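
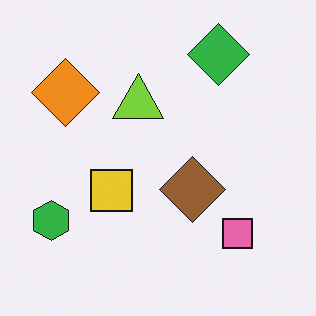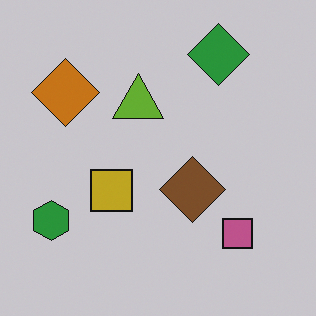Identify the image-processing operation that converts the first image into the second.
Darkened a little.

Every pixel — background and shapes alike — is uniformly darkened.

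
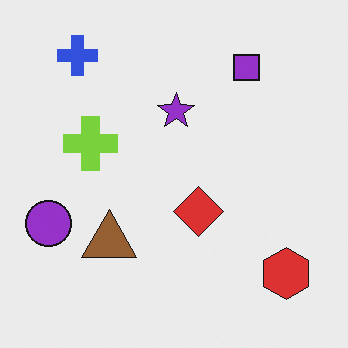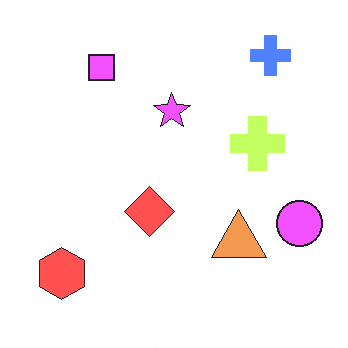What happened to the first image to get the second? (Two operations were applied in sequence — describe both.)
Flipped horizontally (left ↔ right), then noticeably brightened.

The purple circle is in the left of the first image and the right of the second — shapes on opposite sides of the vertical midline have swapped in a mirror flip. Every pixel — background and shapes alike — is uniformly brightened.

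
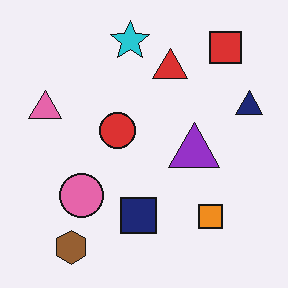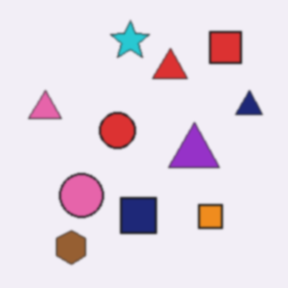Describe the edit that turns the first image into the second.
The transformation is: slightly softened.

Shape edges and outlines are uniformly softened across the whole image.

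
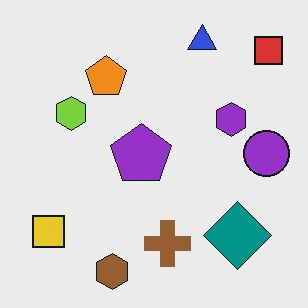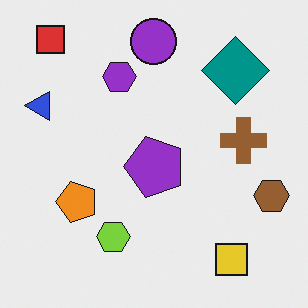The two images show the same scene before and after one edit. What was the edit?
It was rotated 90° counter-clockwise.

The red square sits in the top-right of the first image and the top-left of the second — consistent with a whole-image 90° counter-clockwise rotation.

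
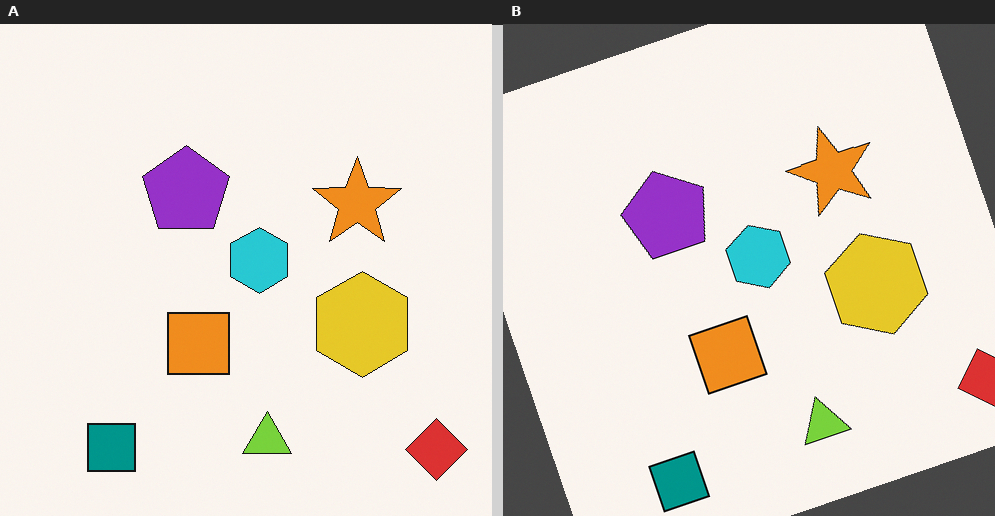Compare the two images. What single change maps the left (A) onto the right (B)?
The right (B) image is the left (A) rotated counter-clockwise by a clearly visible amount.

Every shape is tilted by the same angle and the image corners show triangular fill wedges — a whole-image rotation by a non-right angle.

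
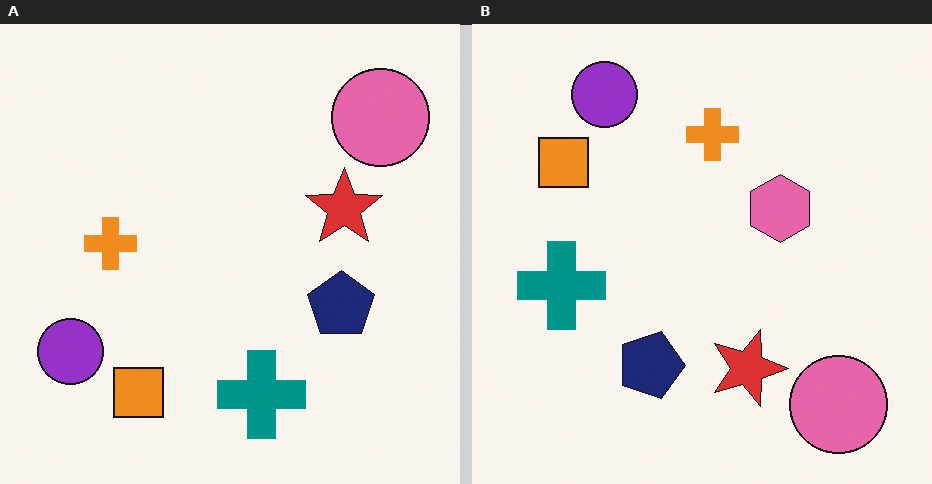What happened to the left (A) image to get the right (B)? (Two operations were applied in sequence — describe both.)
The right (B) image is the left (A) rotated 90° clockwise, then overlaid with an additional pink hexagon.

The pink circle sits in the top-right of the left (A) image and the bottom-right of the right (B) — consistent with a whole-image 90° clockwise rotation. A pink hexagon appears in the right (B) image that is absent from the left (A).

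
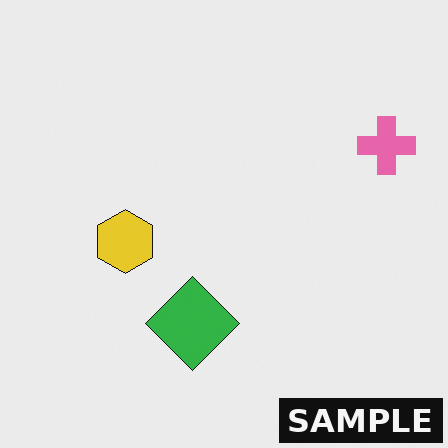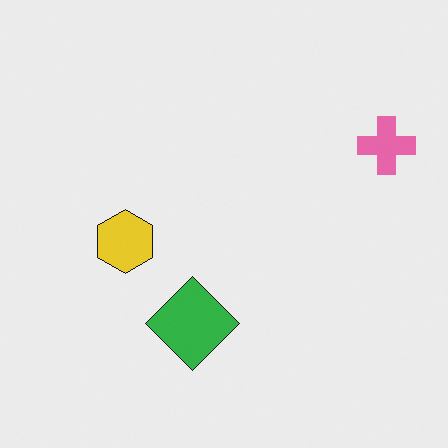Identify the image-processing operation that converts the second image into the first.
It was watermarked with the text "SAMPLE" in the lower-right corner.

A dark label reading "SAMPLE" appears in the lower-right corner.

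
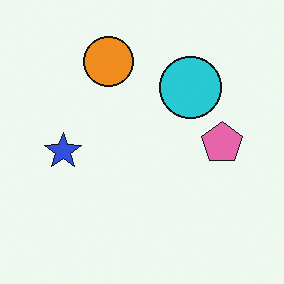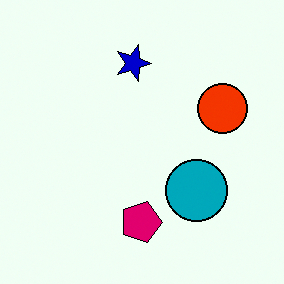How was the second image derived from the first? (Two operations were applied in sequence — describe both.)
The transformation is: boosted in contrast, then rotated 90° clockwise.

Tones are pushed away from mid-grey across the whole image — a global contrast change. The orange circle sits in the top of the first image and the right of the second — consistent with a whole-image 90° clockwise rotation.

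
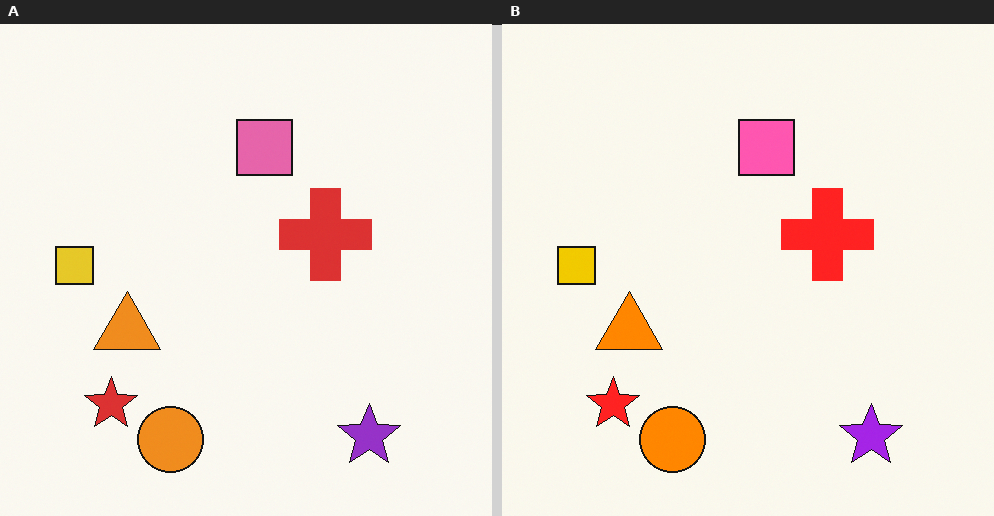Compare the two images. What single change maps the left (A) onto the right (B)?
The right (B) image is the left (A) slightly oversaturated.

All colors are more vivid — a global saturation change.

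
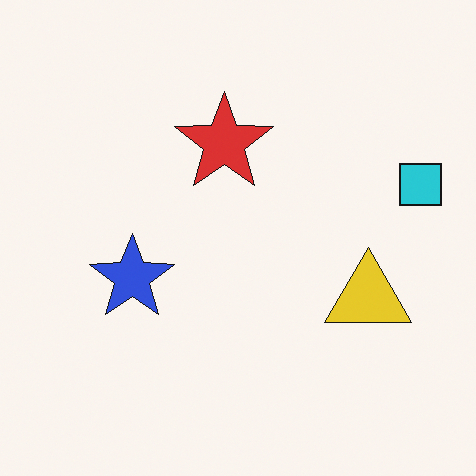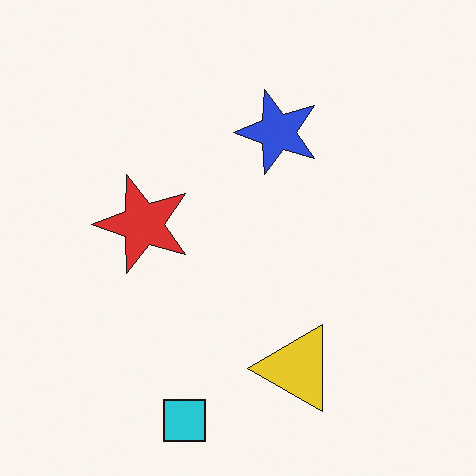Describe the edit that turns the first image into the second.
This is the original image transposed (reflected across the top-left ↔ bottom-right diagonal).

Shapes have swapped their row and column positions — what was in the top-right is now in the bottom-left — a diagonal reflection.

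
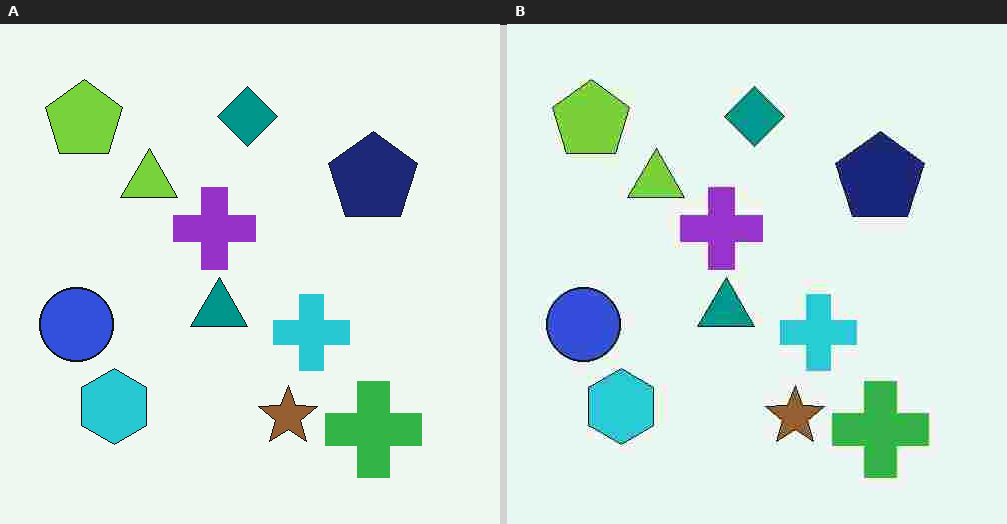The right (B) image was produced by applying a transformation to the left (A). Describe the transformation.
The right (B) image is the left (A) degraded with heavy JPEG compression.

Blocky 8×8 compression artifacts appear around shape edges and the flat background shows ringing — characteristic JPEG degradation.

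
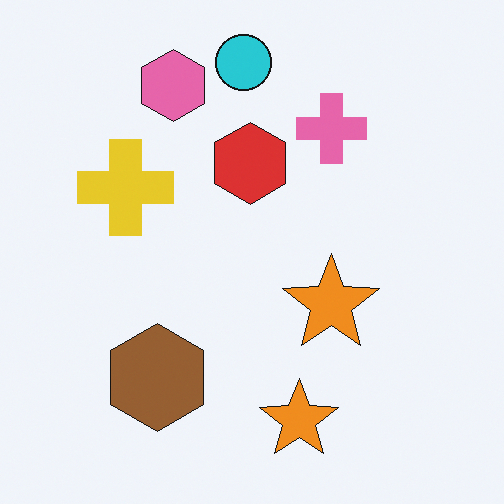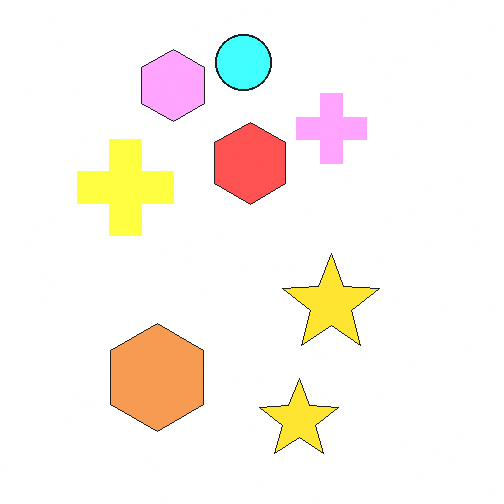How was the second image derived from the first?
The transformation is: noticeably brightened.

Every pixel — background and shapes alike — is uniformly brightened.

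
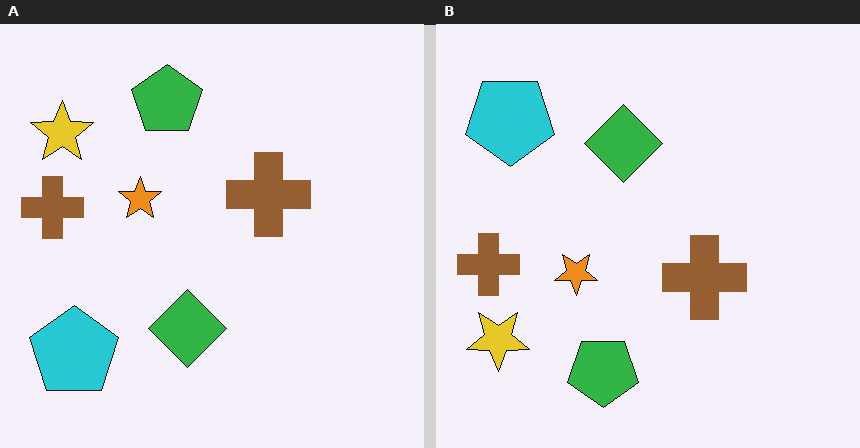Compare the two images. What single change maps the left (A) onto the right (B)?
The transformation is: flipped vertically (top ↔ bottom).

The green pentagon is in the top of the left (A) image and the bottom of the right (B) — shapes on opposite sides of the horizontal midline have swapped in a mirror flip.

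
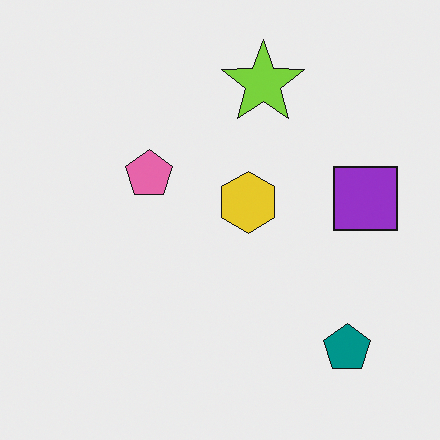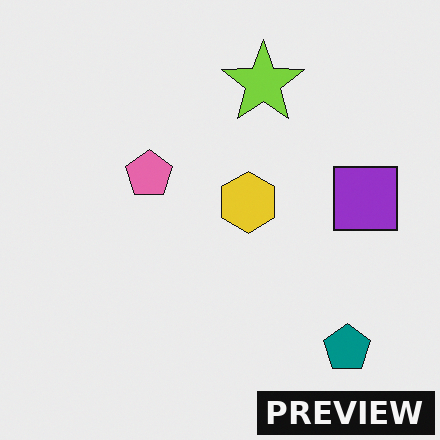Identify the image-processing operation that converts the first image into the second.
The second image is the first watermarked with the text "PREVIEW" in the lower-right corner.

A dark label reading "PREVIEW" appears in the lower-right corner.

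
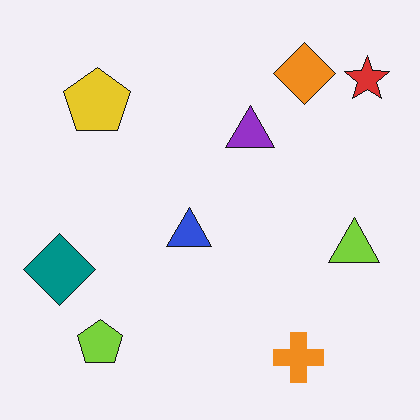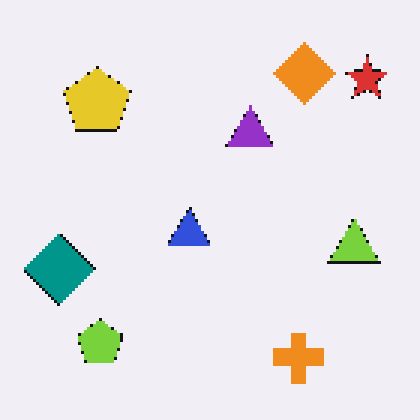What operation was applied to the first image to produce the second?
The image was mildly pixelated.

Shapes are reduced to large square blocks; fine edges and outlines are lost — a downscale-then-upscale (mosaic) effect.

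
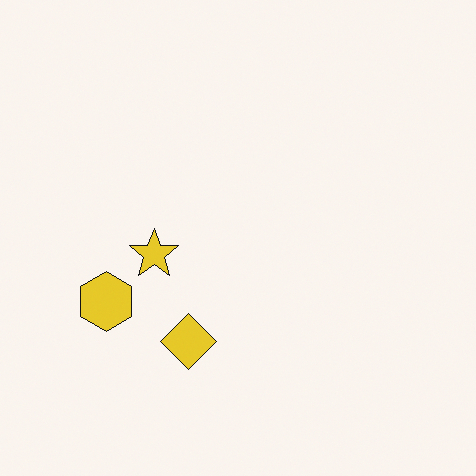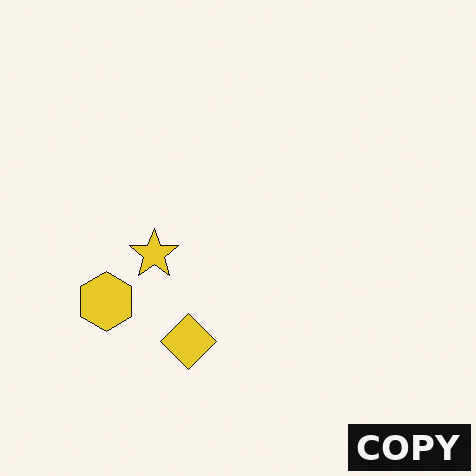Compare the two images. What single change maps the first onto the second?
The transformation is: watermarked with the text "COPY" in the lower-right corner.

A dark label reading "COPY" appears in the lower-right corner.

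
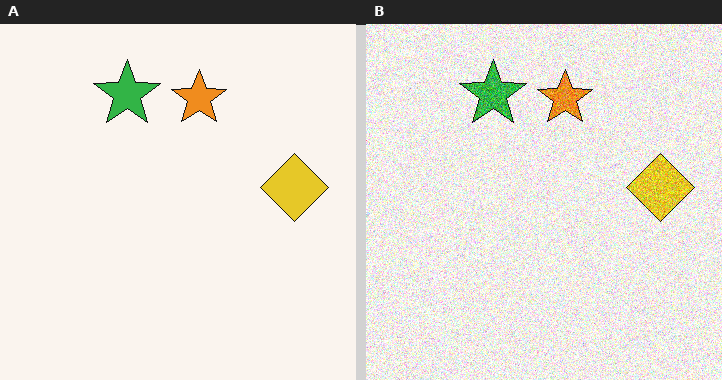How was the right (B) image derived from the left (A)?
This is the original image degraded with strong gaussian noise.

Random speckle covers the whole image, including the flat background.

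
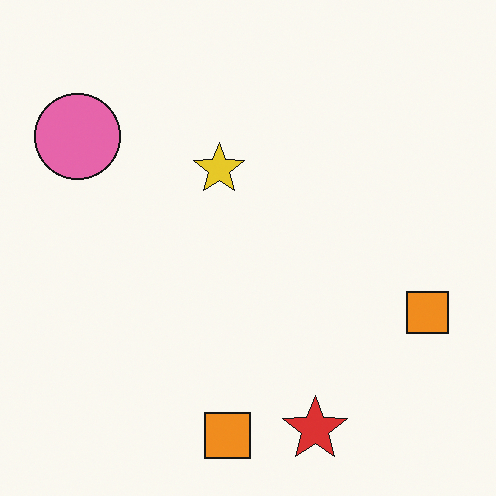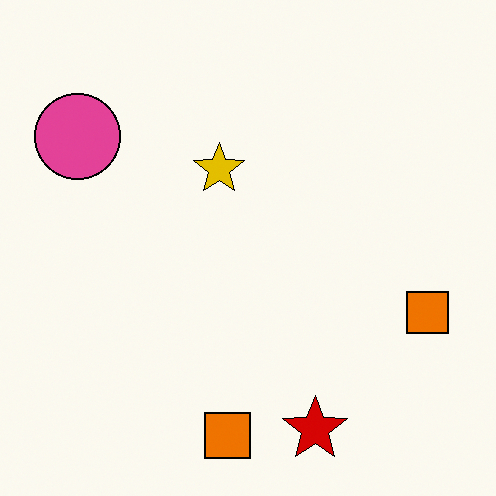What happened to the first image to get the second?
This is the original image given slightly increased contrast.

Tones are pushed away from mid-grey across the whole image — a global contrast change.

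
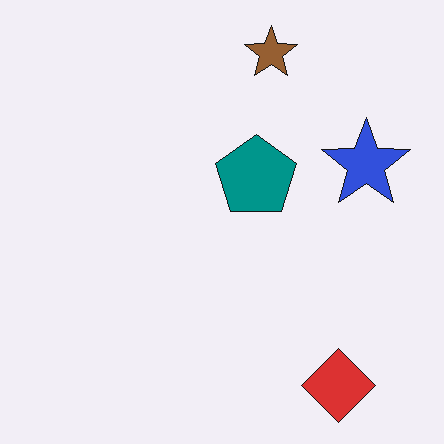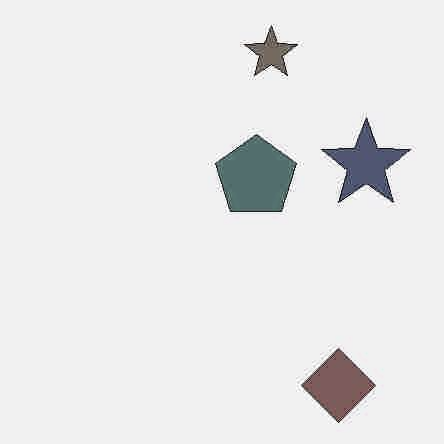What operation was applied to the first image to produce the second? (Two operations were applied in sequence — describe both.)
This is the original image heavily JPEG-compressed with obvious blocking artifacts, then heavily desaturated.

Blocky 8×8 compression artifacts appear around shape edges and the flat background shows ringing — characteristic JPEG degradation. All colors are more muted and greyish — a global saturation change.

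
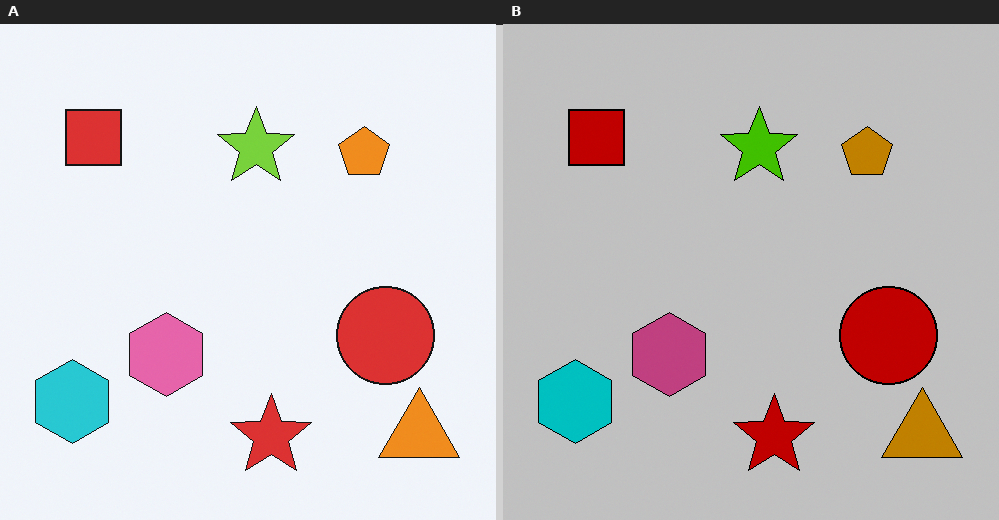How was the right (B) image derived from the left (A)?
Aggressively posterized.

Each flat color has snapped to a coarser quantized level — most visibly, the near-white background has dropped to a flat grey.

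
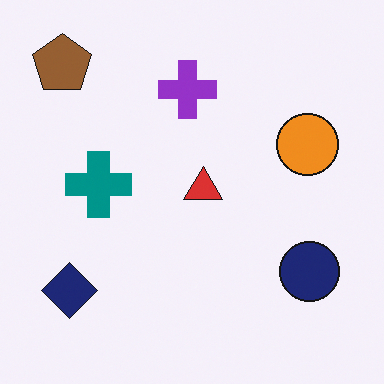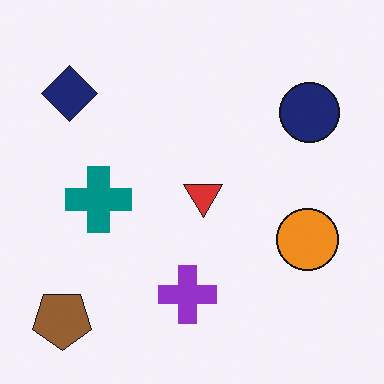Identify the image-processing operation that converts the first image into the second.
The second image is the first flipped vertically (top ↔ bottom).

The brown pentagon is in the top-left of the first image and the bottom-left of the second — shapes on opposite sides of the horizontal midline have swapped in a mirror flip.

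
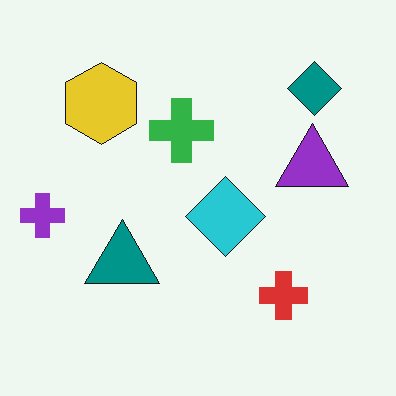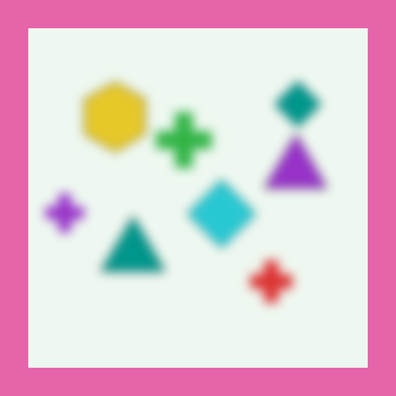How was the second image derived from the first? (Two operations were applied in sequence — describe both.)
The second image is the first strongly gaussian-blurred, then framed with a pink border.

Shape edges and outlines are uniformly softened across the whole image. A solid pink frame runs around the edge of the second image, with the content slightly shrunk inside it.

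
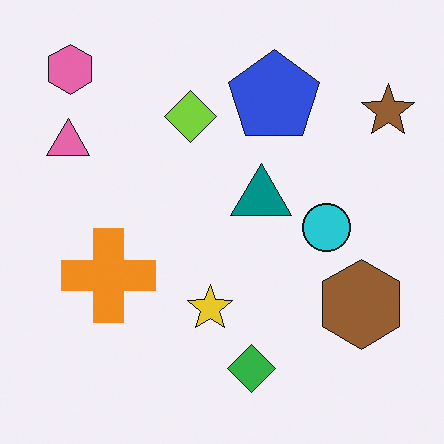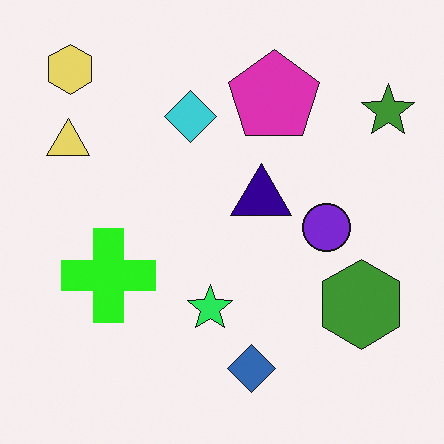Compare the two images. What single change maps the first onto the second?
The image was hue-shifted noticeably.

Every shape's color has rotated by the same amount around the hue wheel — a uniform hue shift.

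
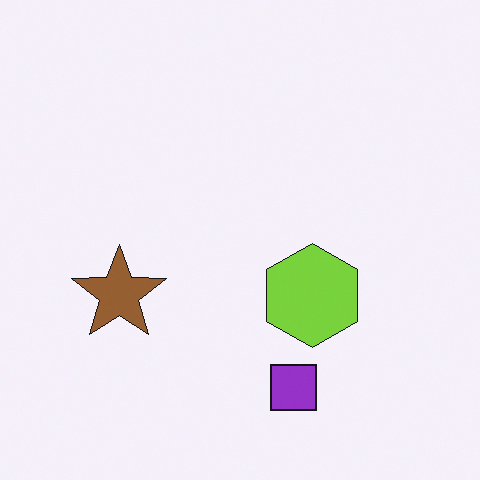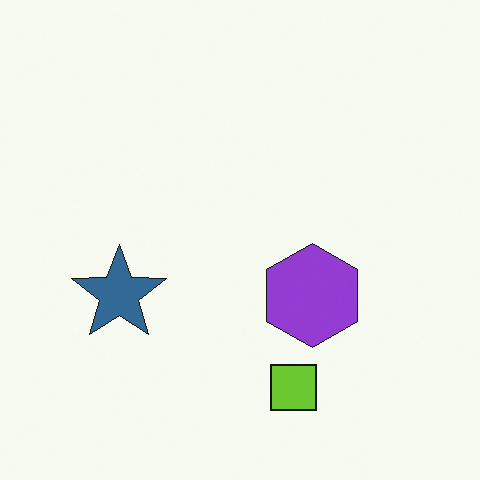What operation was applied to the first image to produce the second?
Hue-shifted by a large amount.

Every shape's color has rotated by the same amount around the hue wheel — a uniform hue shift.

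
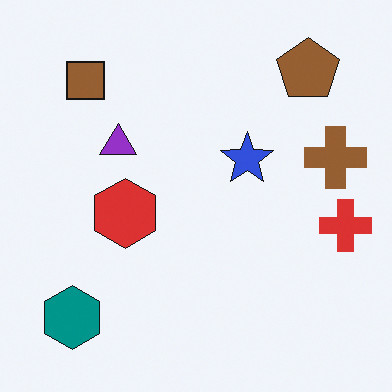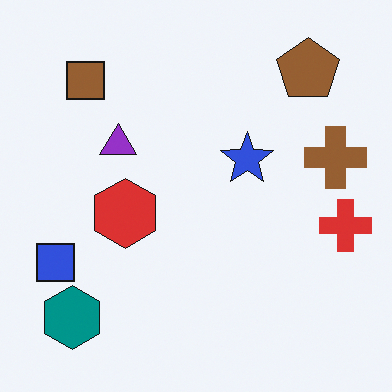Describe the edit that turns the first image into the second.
The second image is the first overlaid with an additional blue square.

A blue square appears in the second image that is absent from the first.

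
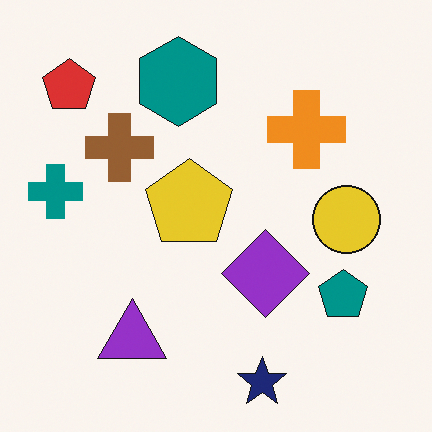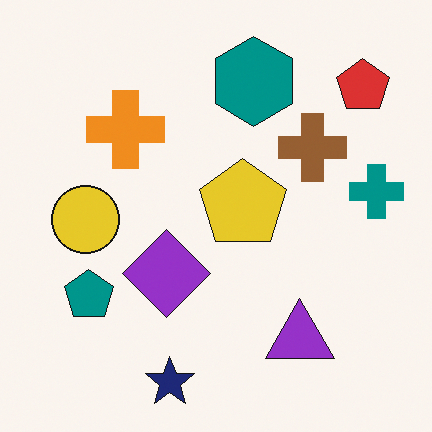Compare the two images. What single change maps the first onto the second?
Flipped horizontally (left ↔ right).

The teal cross is in the left of the first image and the right of the second — shapes on opposite sides of the vertical midline have swapped in a mirror flip.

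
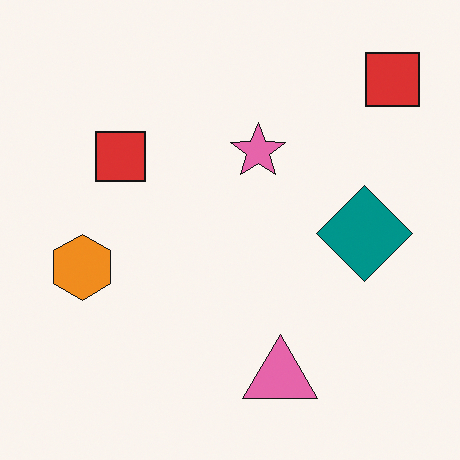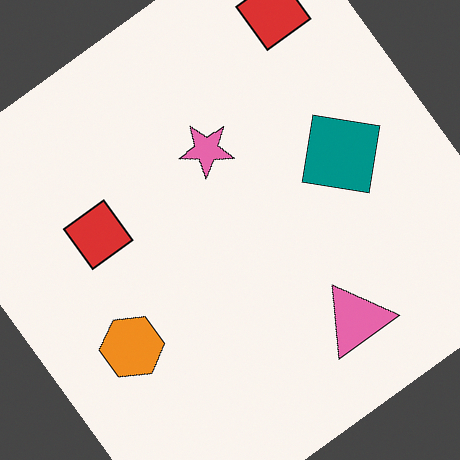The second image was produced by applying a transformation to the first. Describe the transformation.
Rotated counter-clockwise by a large amount — several tens of degrees.

Every shape is tilted by the same angle and the image corners show triangular fill wedges — a whole-image rotation by a non-right angle.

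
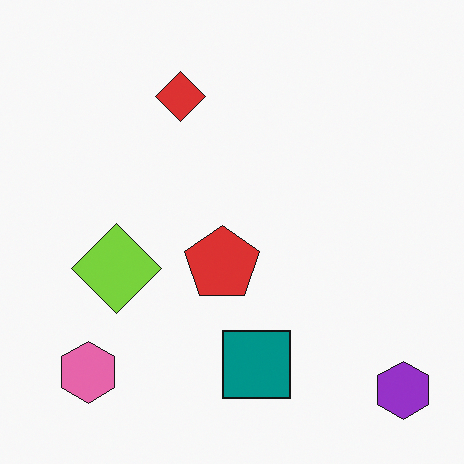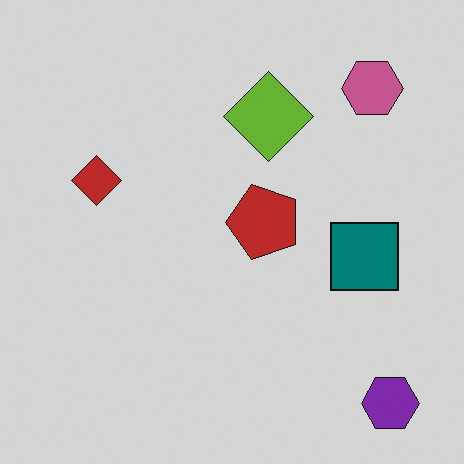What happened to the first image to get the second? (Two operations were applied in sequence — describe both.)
Transposed (reflected across the top-left ↔ bottom-right diagonal), then slightly darkened.

Shapes have swapped their row and column positions — what was in the top-right is now in the bottom-left — a diagonal reflection. Every pixel — background and shapes alike — is uniformly darkened.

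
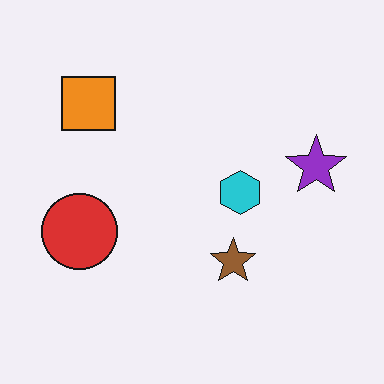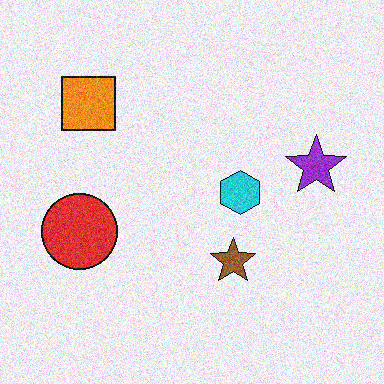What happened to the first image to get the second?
The transformation is: degraded with moderate additive noise.

Random speckle covers the whole image, including the flat background.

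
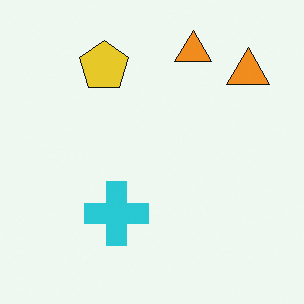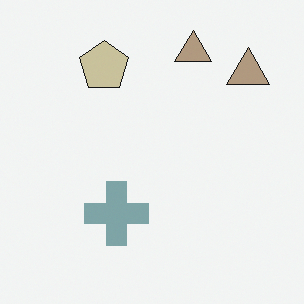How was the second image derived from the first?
The transformation is: heavily desaturated.

All colors are more muted and greyish — a global saturation change.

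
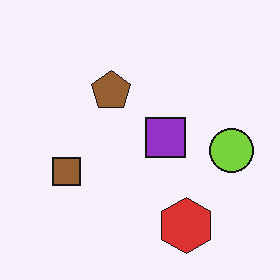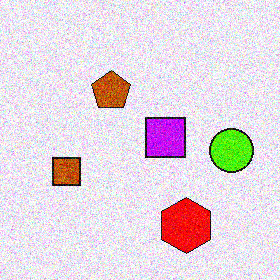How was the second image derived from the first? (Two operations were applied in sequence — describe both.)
Made much more vivid (saturation change), then degraded with strong gaussian noise.

All colors are more vivid — a global saturation change. Random speckle covers the whole image, including the flat background.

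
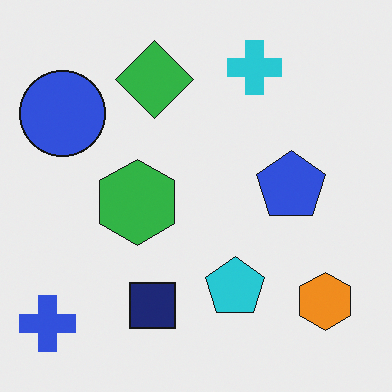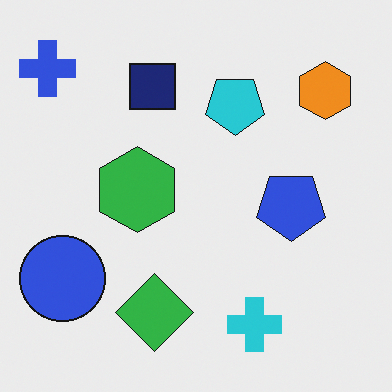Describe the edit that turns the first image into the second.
The image was flipped vertically (top ↔ bottom).

The cyan cross is in the top of the first image and the bottom of the second — shapes on opposite sides of the horizontal midline have swapped in a mirror flip.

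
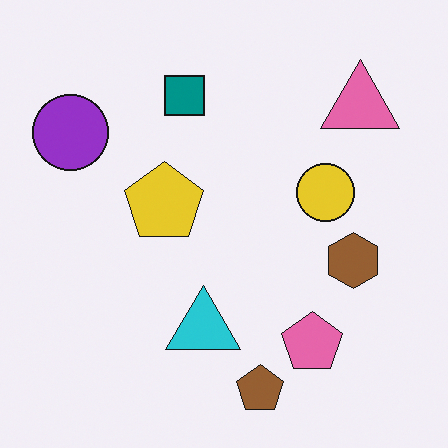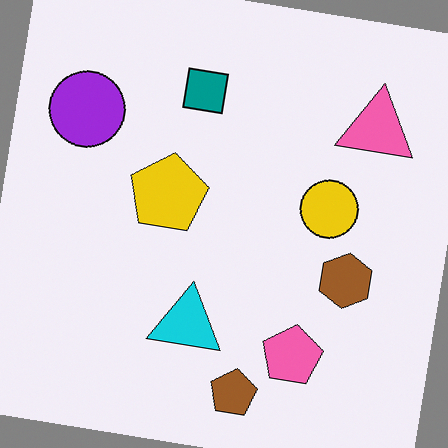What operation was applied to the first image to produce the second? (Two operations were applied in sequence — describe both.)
It was slightly oversaturated, then rotated clockwise by a few degrees.

All colors are more vivid — a global saturation change. Every shape is tilted by the same angle and the image corners show triangular fill wedges — a whole-image rotation by a non-right angle.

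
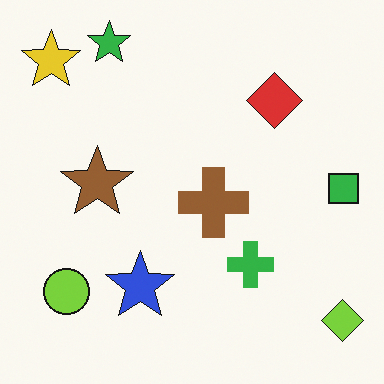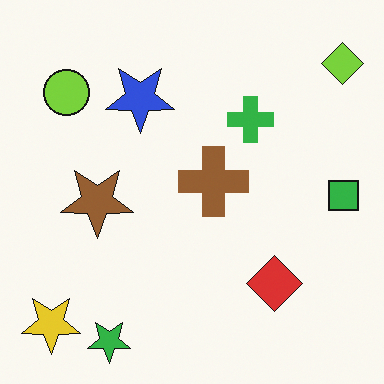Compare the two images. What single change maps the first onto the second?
It was flipped vertically (top ↔ bottom).

The green star is in the top-left of the first image and the bottom-left of the second — shapes on opposite sides of the horizontal midline have swapped in a mirror flip.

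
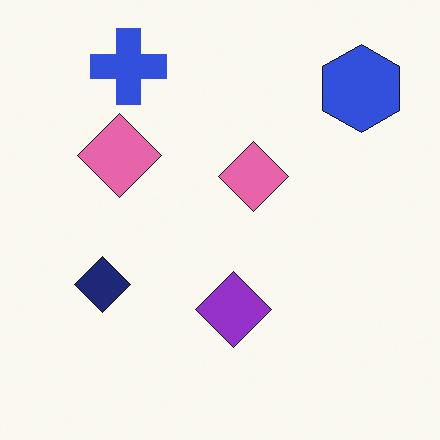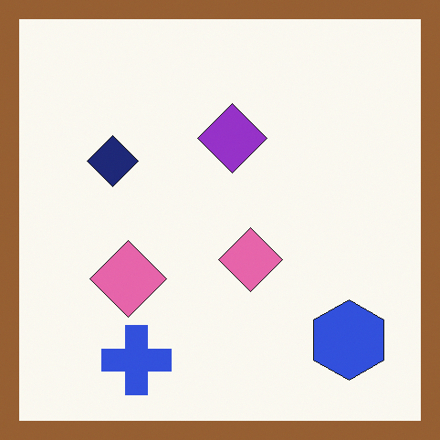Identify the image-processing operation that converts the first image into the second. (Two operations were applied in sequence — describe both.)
The image was flipped vertically (top ↔ bottom), then framed with a brown border.

The blue cross is in the top-left of the first image and the bottom-left of the second — shapes on opposite sides of the horizontal midline have swapped in a mirror flip. A solid brown frame runs around the edge of the second image, with the content slightly shrunk inside it.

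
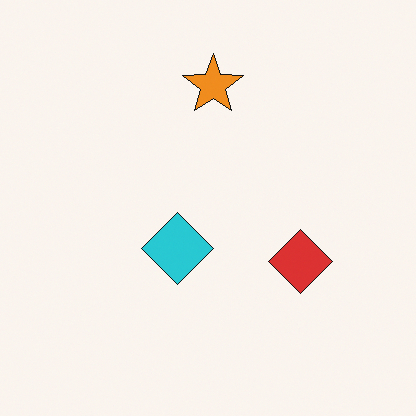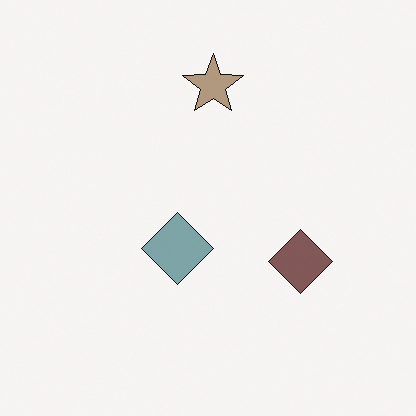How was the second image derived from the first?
The transformation is: made much more muted (saturation change).

All colors are more muted and greyish — a global saturation change.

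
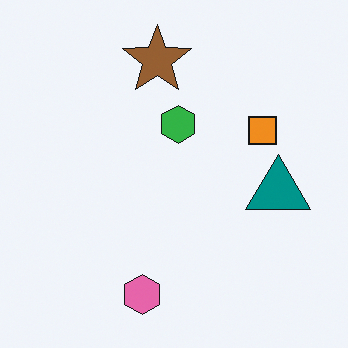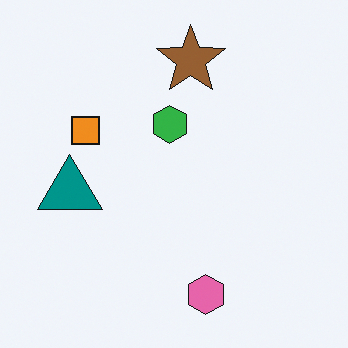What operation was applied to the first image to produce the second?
The image was flipped horizontally (left ↔ right).

The teal triangle is in the right of the first image and the left of the second — shapes on opposite sides of the vertical midline have swapped in a mirror flip.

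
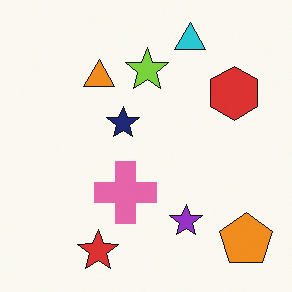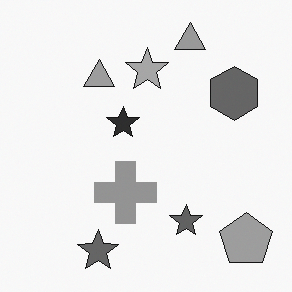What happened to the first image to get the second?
The second image is the first converted to grayscale.

All color is removed — every shape is now a shade of grey.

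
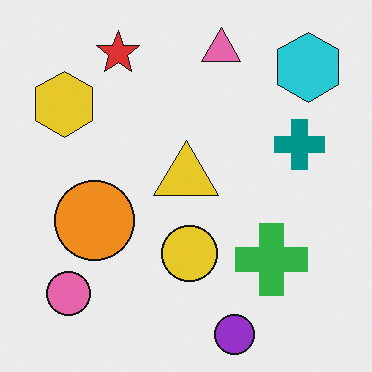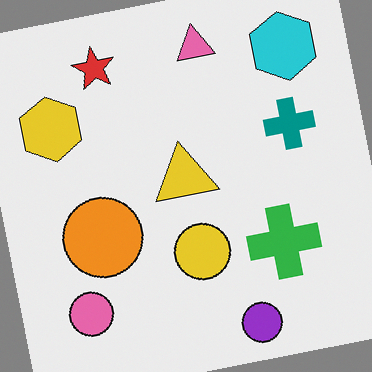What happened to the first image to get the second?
This is the original image rotated counter-clockwise by a few degrees.

Every shape is tilted by the same angle and the image corners show triangular fill wedges — a whole-image rotation by a non-right angle.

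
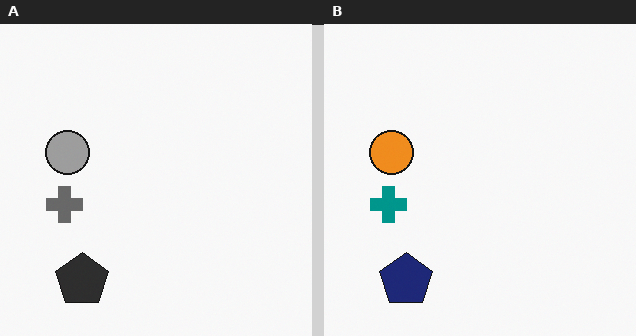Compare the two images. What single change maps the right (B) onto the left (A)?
The transformation is: converted to grayscale.

All color is removed — every shape is now a shade of grey.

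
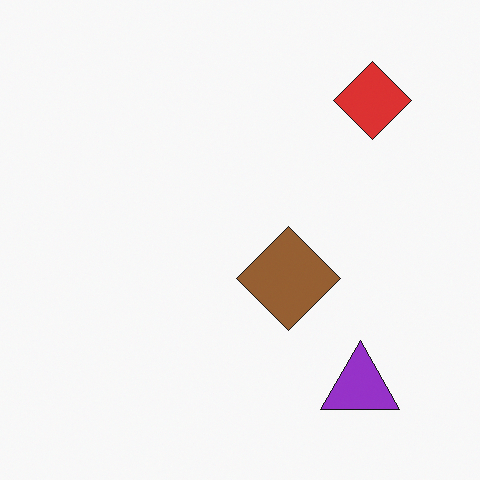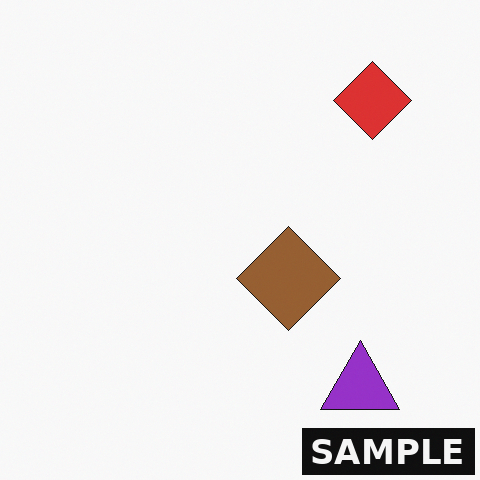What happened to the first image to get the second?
The transformation is: watermarked with the text "SAMPLE" in the lower-right corner.

A dark label reading "SAMPLE" appears in the lower-right corner.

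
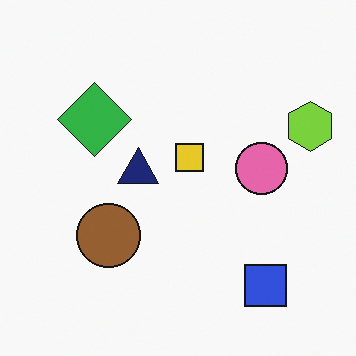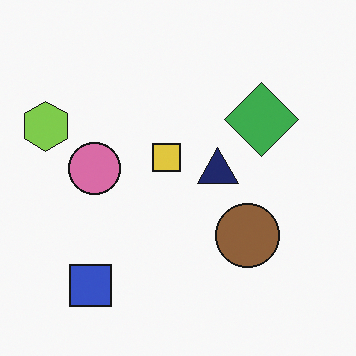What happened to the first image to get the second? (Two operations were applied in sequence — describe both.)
It was flipped horizontally (left ↔ right), then slightly desaturated.

The lime hexagon is in the right of the first image and the left of the second — shapes on opposite sides of the vertical midline have swapped in a mirror flip. All colors are more muted and greyish — a global saturation change.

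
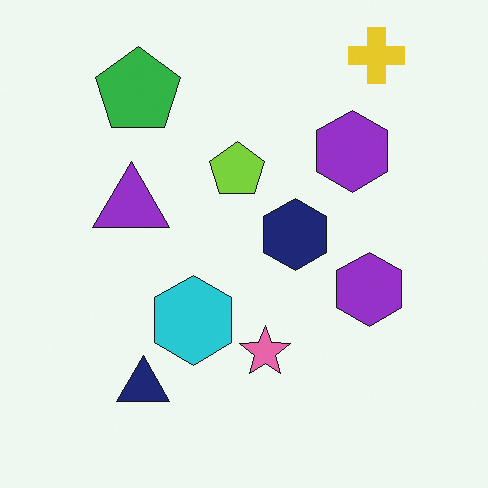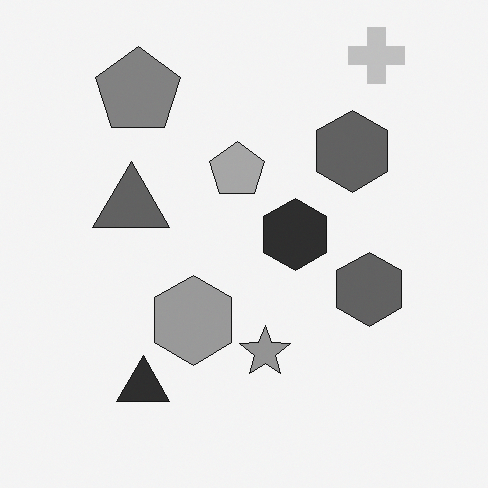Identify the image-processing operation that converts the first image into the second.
It was converted to grayscale.

All color is removed — every shape is now a shade of grey.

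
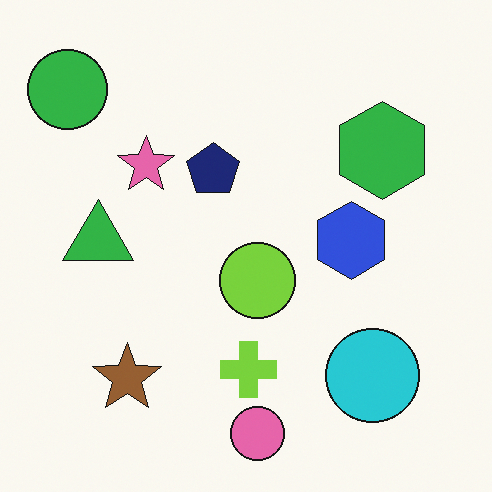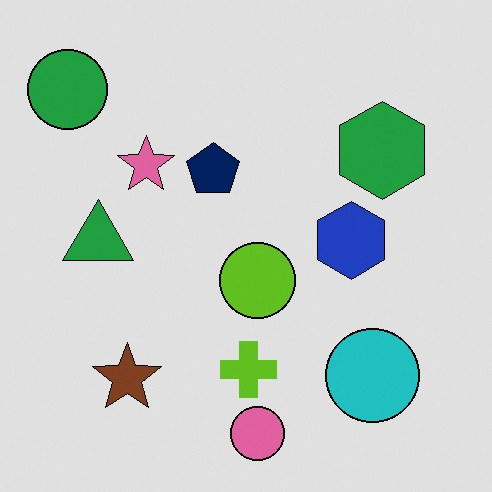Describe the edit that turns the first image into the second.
The second image is the first moderately posterized.

Each flat color has snapped to a coarser quantized level — most visibly, the near-white background has dropped to a flat grey.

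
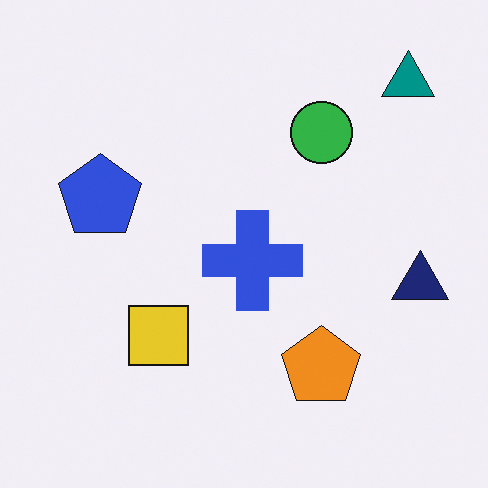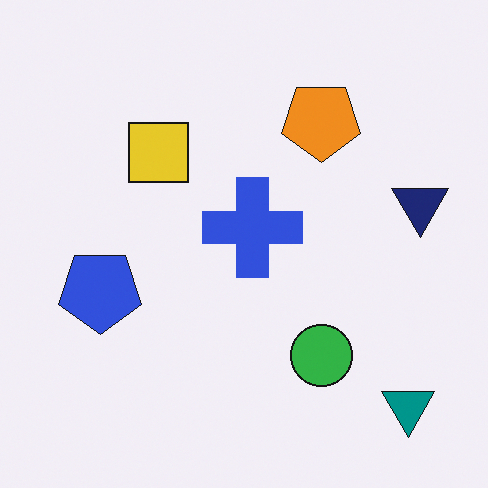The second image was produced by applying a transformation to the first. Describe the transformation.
The image was flipped vertically (top ↔ bottom).

The teal triangle is in the top-right of the first image and the bottom-right of the second — shapes on opposite sides of the horizontal midline have swapped in a mirror flip.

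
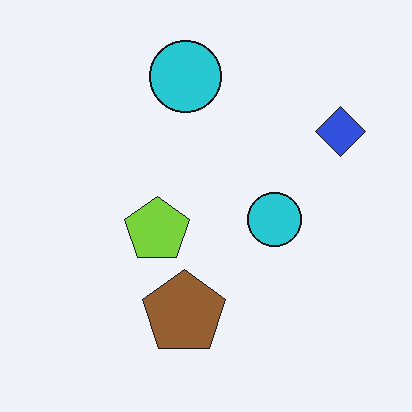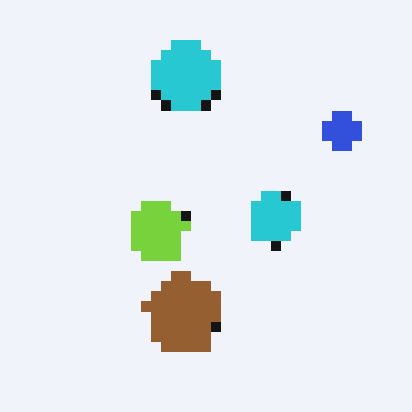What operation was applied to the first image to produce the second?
The second image is the first heavily pixelated into large blocks.

Shapes are reduced to large square blocks; fine edges and outlines are lost — a downscale-then-upscale (mosaic) effect.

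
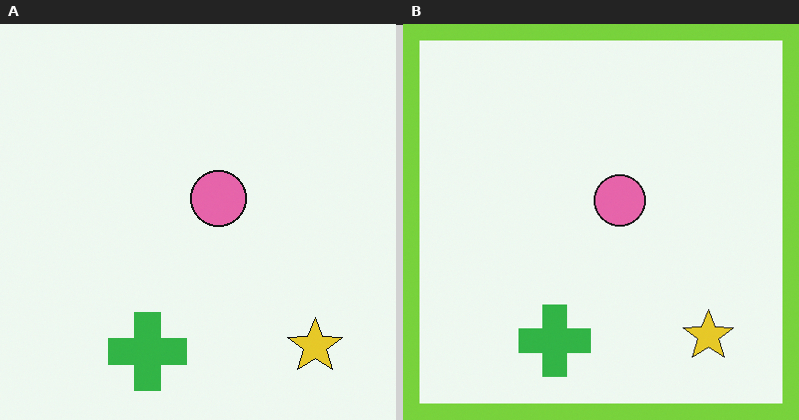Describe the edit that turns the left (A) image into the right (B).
The image was framed with a lime border.

A solid lime frame runs around the edge of the right (B) image, with the content slightly shrunk inside it.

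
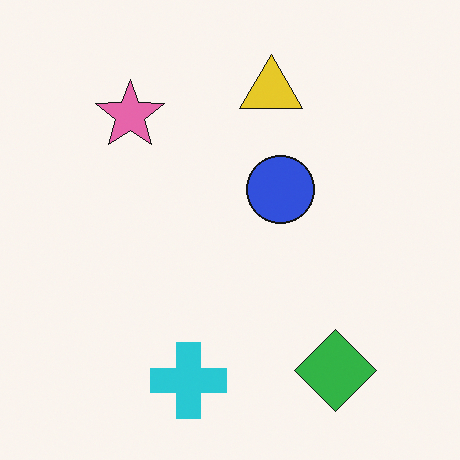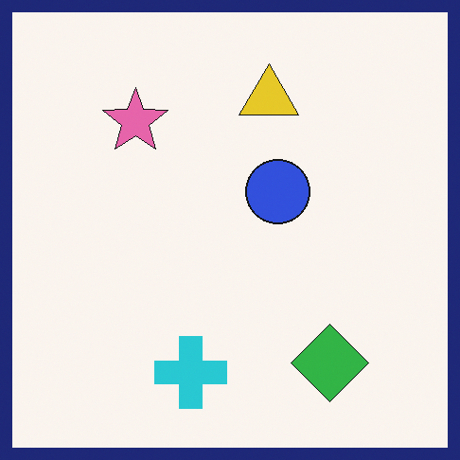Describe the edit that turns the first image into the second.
The image was framed with a navy border.

A solid navy frame runs around the edge of the second image, with the content slightly shrunk inside it.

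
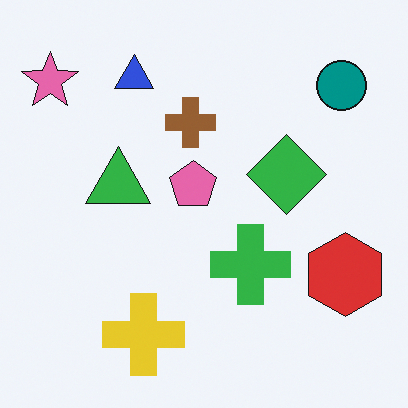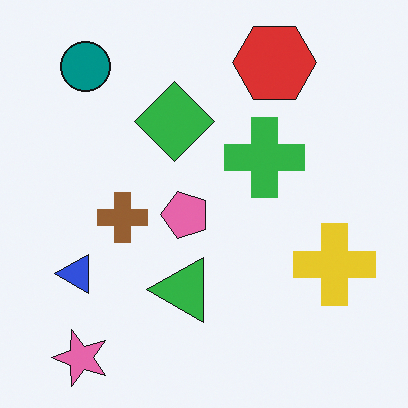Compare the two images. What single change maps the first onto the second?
It was rotated 90° counter-clockwise.

The pink star sits in the top-left of the first image and the bottom-left of the second — consistent with a whole-image 90° counter-clockwise rotation.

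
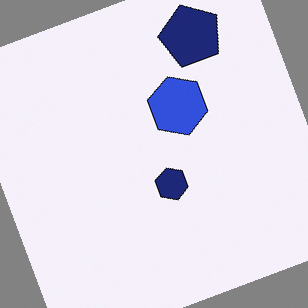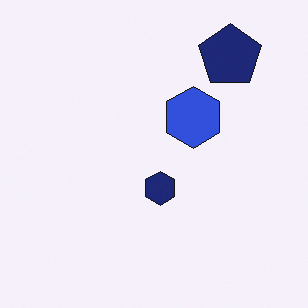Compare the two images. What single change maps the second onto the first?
This is the original image rotated counter-clockwise by a moderate amount.

Every shape is tilted by the same angle and the image corners show triangular fill wedges — a whole-image rotation by a non-right angle.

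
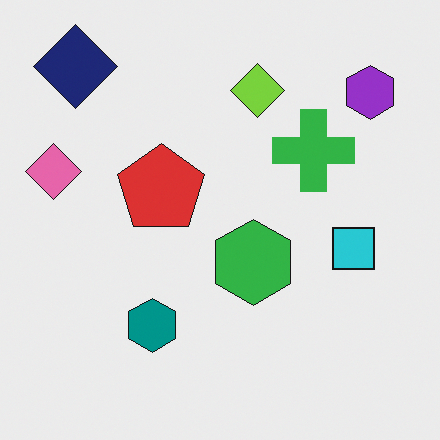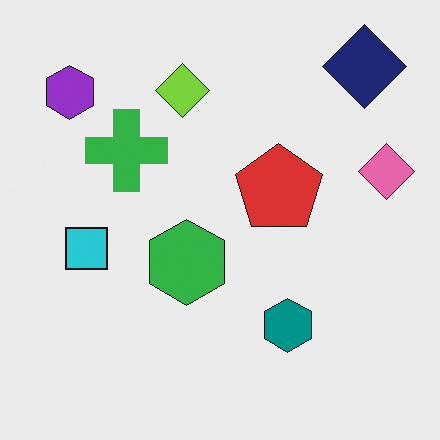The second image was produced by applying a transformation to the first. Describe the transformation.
The transformation is: flipped horizontally (left ↔ right).

The pink diamond is in the left of the first image and the right of the second — shapes on opposite sides of the vertical midline have swapped in a mirror flip.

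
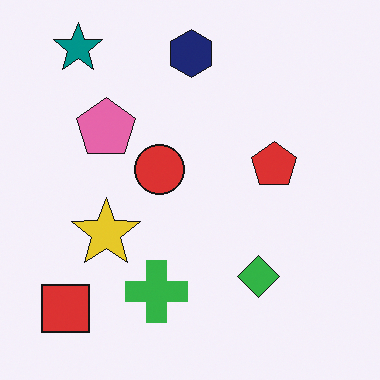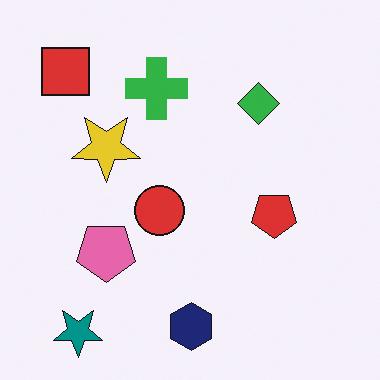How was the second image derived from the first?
The second image is the first flipped vertically (top ↔ bottom).

The teal star is in the top-left of the first image and the bottom-left of the second — shapes on opposite sides of the horizontal midline have swapped in a mirror flip.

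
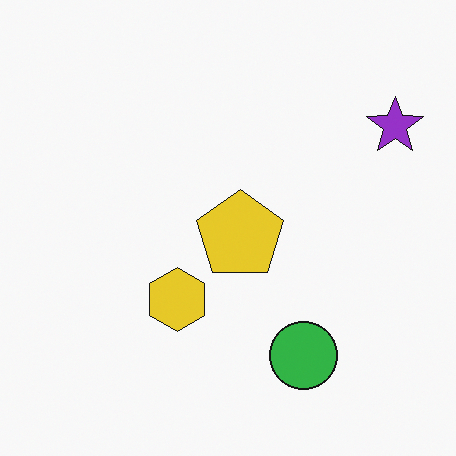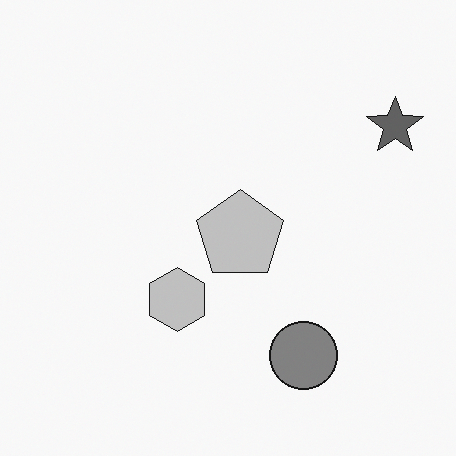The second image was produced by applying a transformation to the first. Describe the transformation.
The second image is the first converted to grayscale.

All color is removed — every shape is now a shade of grey.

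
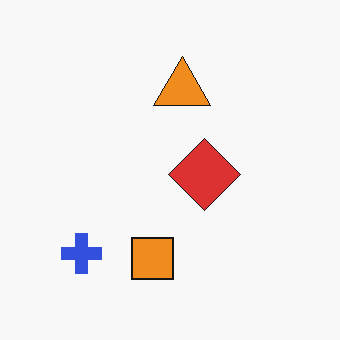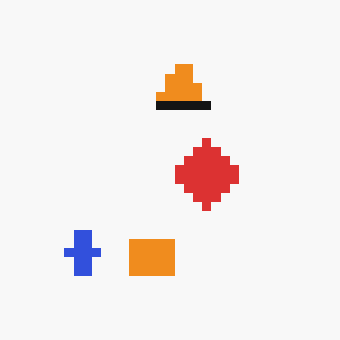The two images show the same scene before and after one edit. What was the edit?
Heavily pixelated into large blocks.

Shapes are reduced to large square blocks; fine edges and outlines are lost — a downscale-then-upscale (mosaic) effect.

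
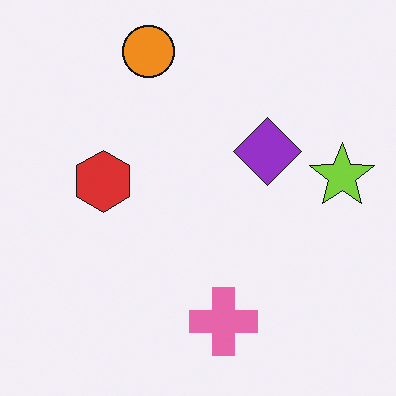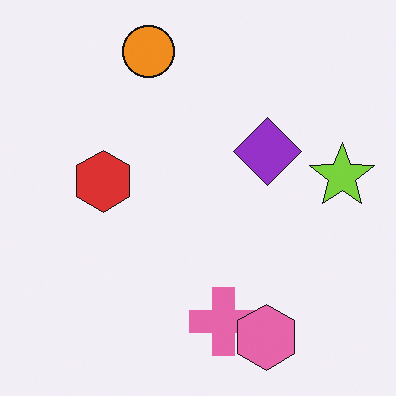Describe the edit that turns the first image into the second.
The second image is the first overlaid with an additional pink hexagon.

A pink hexagon appears in the second image that is absent from the first.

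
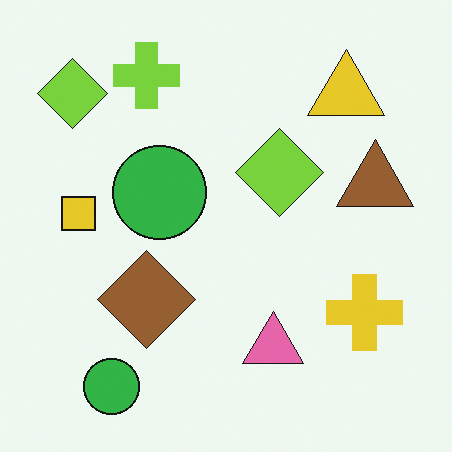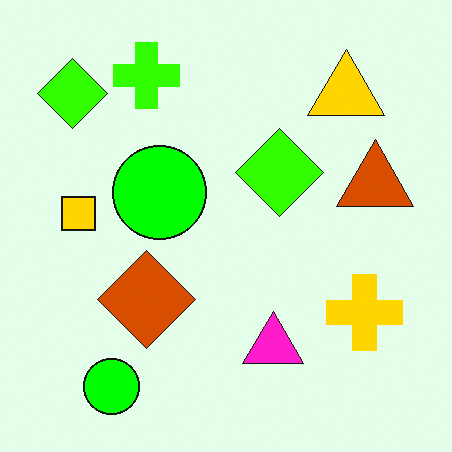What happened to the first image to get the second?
This is the original image heavily oversaturated.

All colors are more vivid — a global saturation change.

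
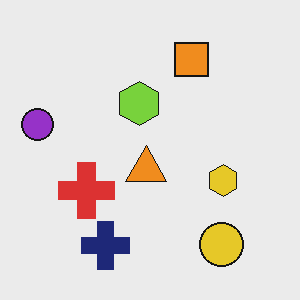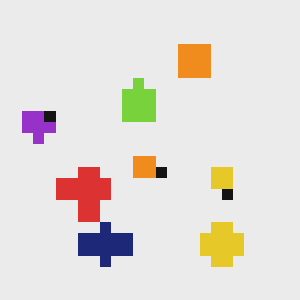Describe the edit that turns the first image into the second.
This is the original image heavily pixelated into large blocks.

Shapes are reduced to large square blocks; fine edges and outlines are lost — a downscale-then-upscale (mosaic) effect.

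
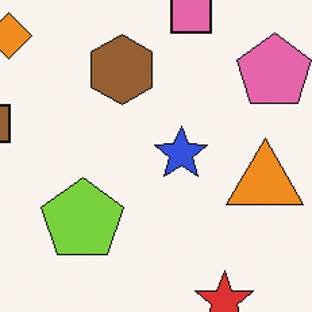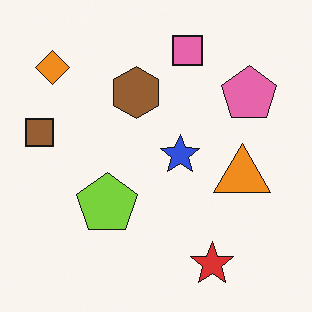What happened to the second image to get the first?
The image was cropped slightly and scaled back up.

The visible shapes are larger and the field of view is narrower; shapes near the original edges may be partly or wholly outside the frame — a crop-and-rescale.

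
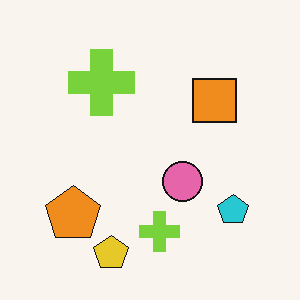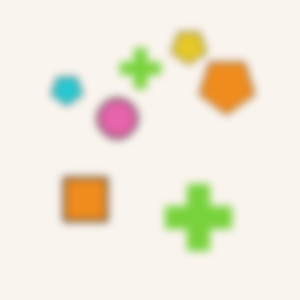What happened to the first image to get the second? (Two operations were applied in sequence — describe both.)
It was rotated 180°, then moderately blurred.

The yellow pentagon sits in the bottom of the first image and the top of the second — consistent with a whole-image 180° rotation. Shape edges and outlines are uniformly softened across the whole image.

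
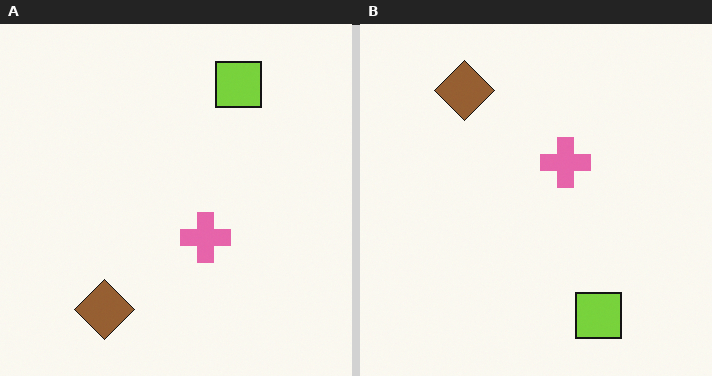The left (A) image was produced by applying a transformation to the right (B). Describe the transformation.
It was flipped vertically (top ↔ bottom).

The lime square is in the bottom-right of the right (B) image and the top-right of the left (A) — shapes on opposite sides of the horizontal midline have swapped in a mirror flip.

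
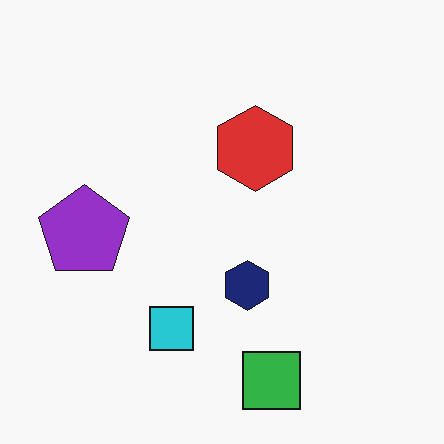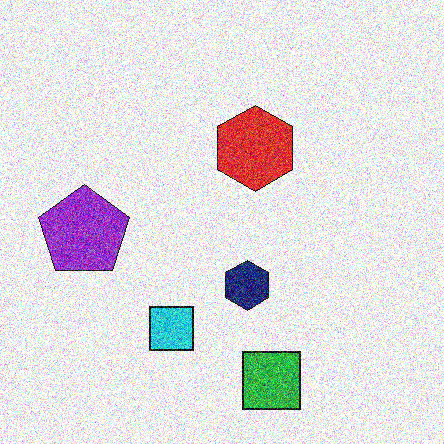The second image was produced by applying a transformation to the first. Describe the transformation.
It was degraded with strong gaussian noise.

Random speckle covers the whole image, including the flat background.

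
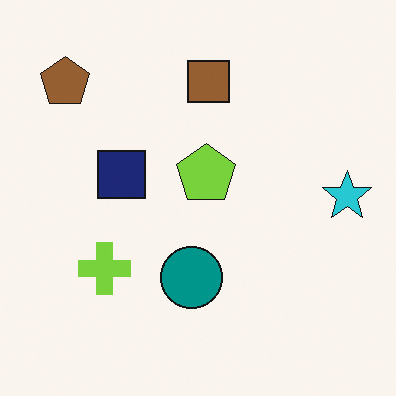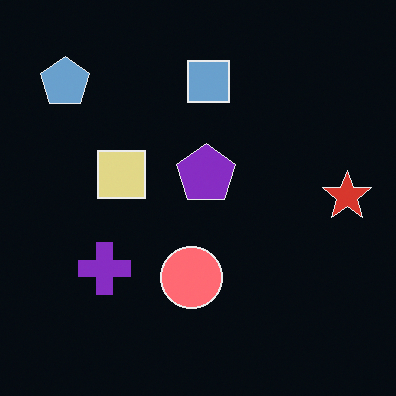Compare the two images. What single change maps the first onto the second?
This is the original image color-inverted (negative).

The light background has become dark and every shape's color is its complement — a photographic negative.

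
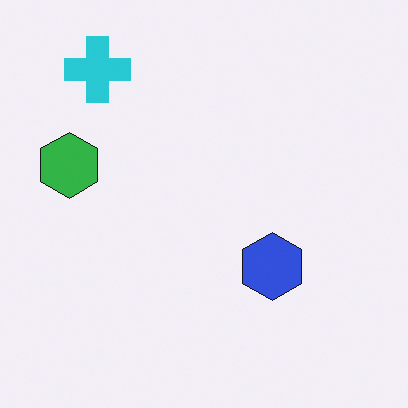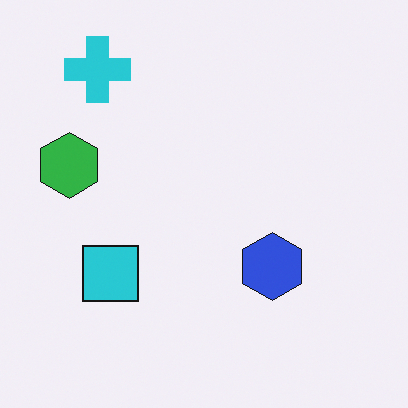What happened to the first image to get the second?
It was overlaid with an additional cyan square.

A cyan square appears in the second image that is absent from the first.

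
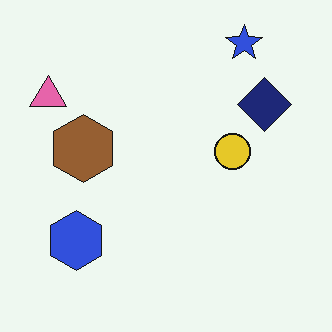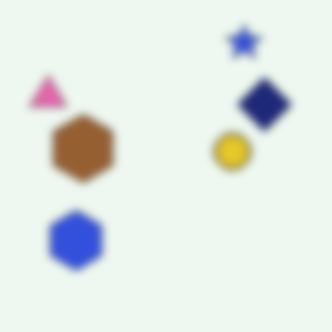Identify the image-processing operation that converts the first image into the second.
The transformation is: noticeably gaussian-blurred.

Shape edges and outlines are uniformly softened across the whole image.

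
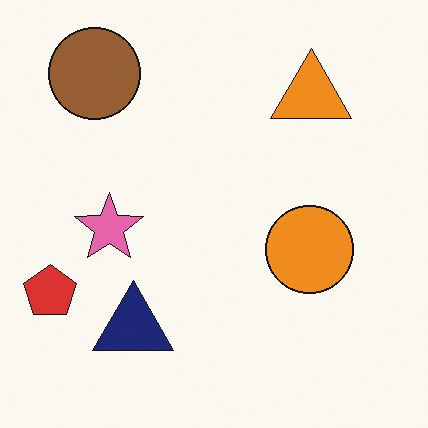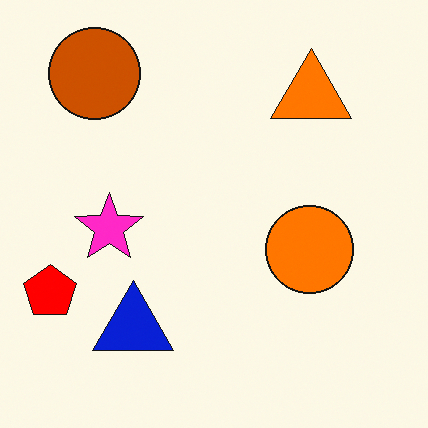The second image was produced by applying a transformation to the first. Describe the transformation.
It was heavily oversaturated.

All colors are more vivid — a global saturation change.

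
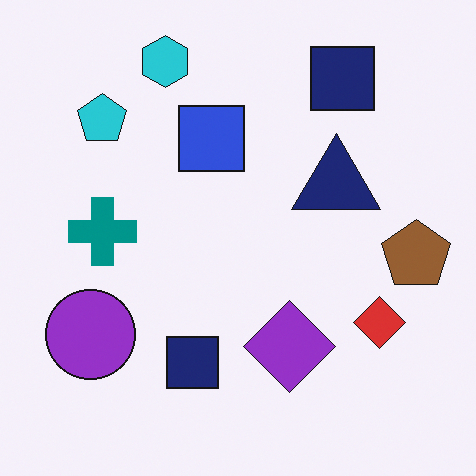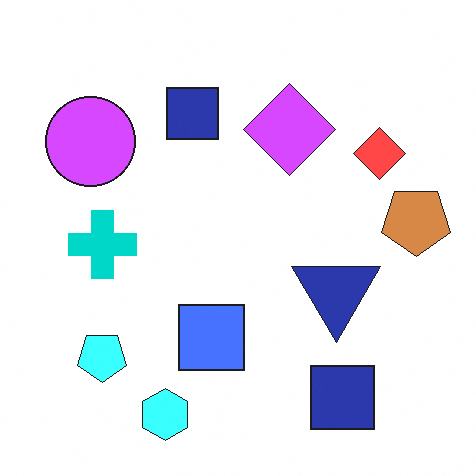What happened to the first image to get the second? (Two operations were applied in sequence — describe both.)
This is the original image substantially brightened, then flipped vertically (top ↔ bottom).

Every pixel — background and shapes alike — is uniformly brightened. The cyan hexagon is in the top of the first image and the bottom of the second — shapes on opposite sides of the horizontal midline have swapped in a mirror flip.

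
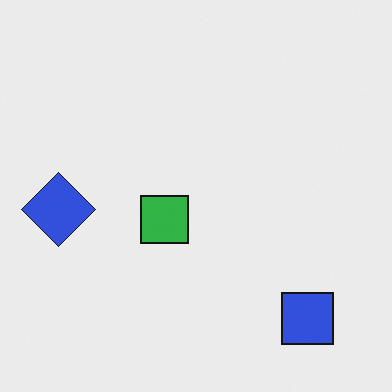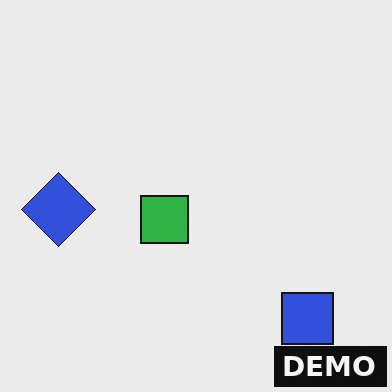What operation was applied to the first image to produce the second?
This is the original image watermarked with the text "DEMO" in the lower-right corner.

A dark label reading "DEMO" appears in the lower-right corner.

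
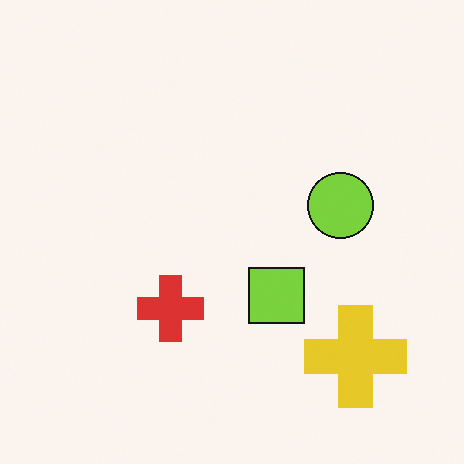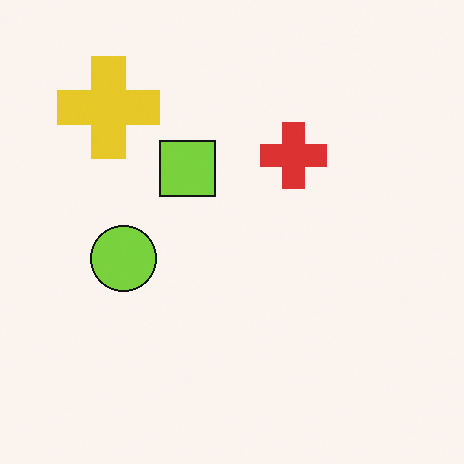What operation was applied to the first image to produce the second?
This is the original image rotated 180°.

The yellow cross sits in the bottom-right of the first image and the top-left of the second — consistent with a whole-image 180° rotation.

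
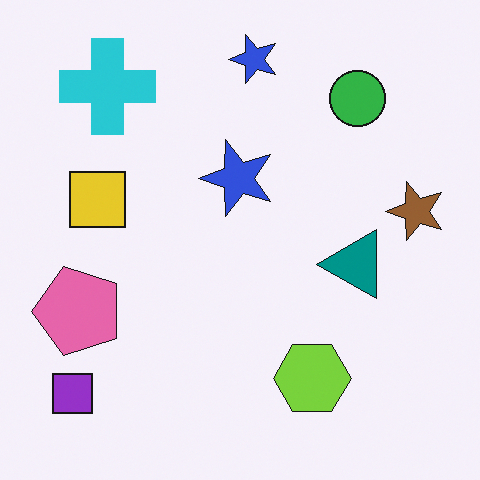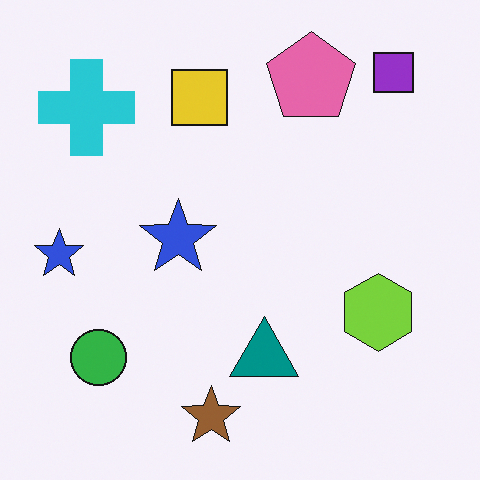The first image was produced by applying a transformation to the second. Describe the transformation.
The first image is the second transposed (reflected across the top-left ↔ bottom-right diagonal).

Shapes have swapped their row and column positions — what was in the top-right is now in the bottom-left — a diagonal reflection.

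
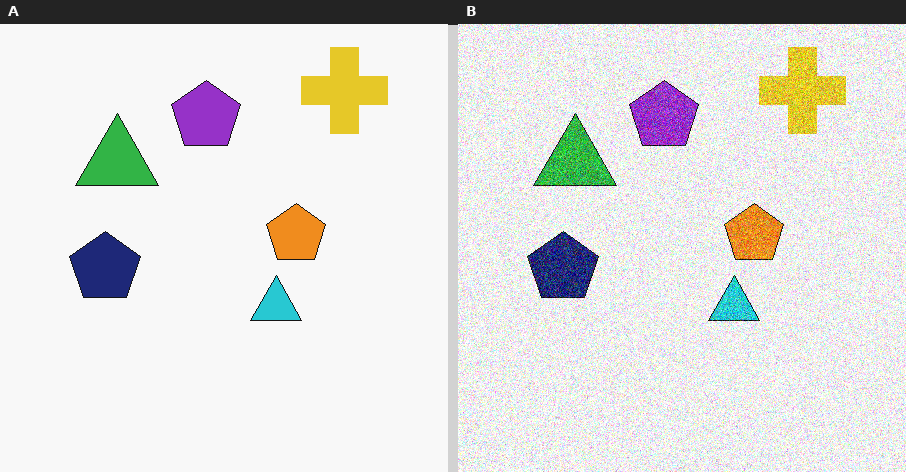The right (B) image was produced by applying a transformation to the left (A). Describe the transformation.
This is the original image degraded with a thick layer of grain.

Random speckle covers the whole image, including the flat background.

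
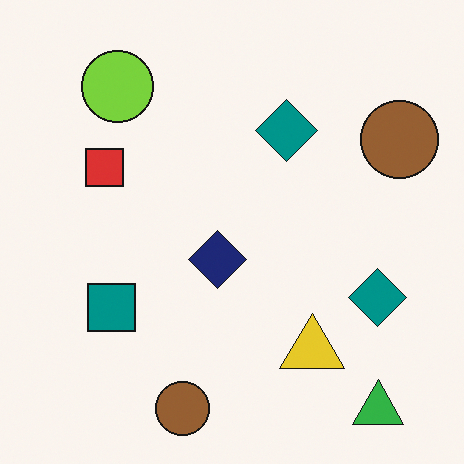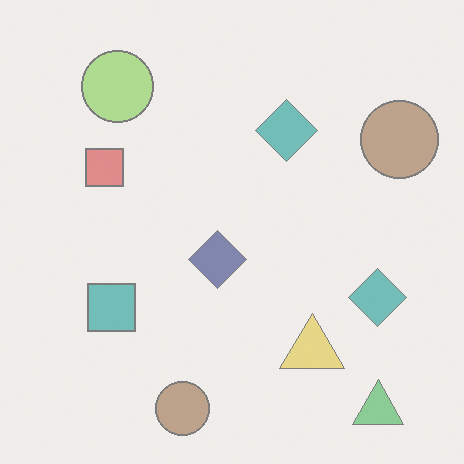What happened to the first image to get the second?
This is the original image washed out (contrast reduced).

Tones are pushed toward mid-grey across the whole image — a global contrast change.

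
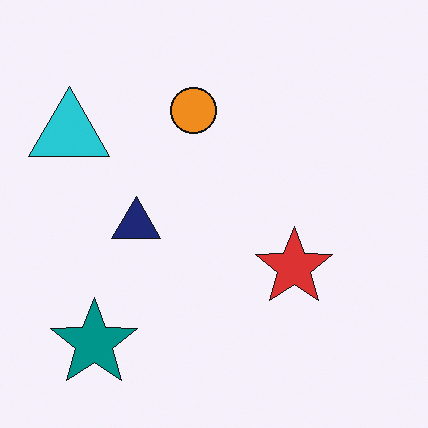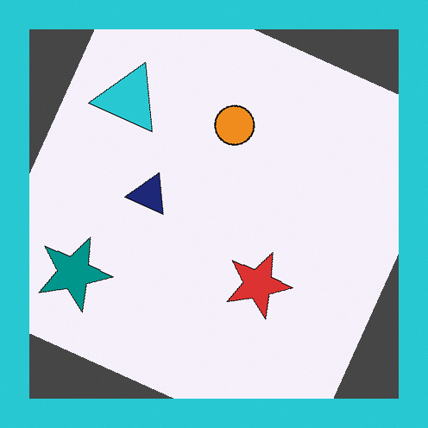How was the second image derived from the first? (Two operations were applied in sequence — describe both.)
It was rotated clockwise by a clearly visible amount, then framed with a cyan border.

Every shape is tilted by the same angle and the image corners show triangular fill wedges — a whole-image rotation by a non-right angle. A solid cyan frame runs around the edge of the second image, with the content slightly shrunk inside it.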